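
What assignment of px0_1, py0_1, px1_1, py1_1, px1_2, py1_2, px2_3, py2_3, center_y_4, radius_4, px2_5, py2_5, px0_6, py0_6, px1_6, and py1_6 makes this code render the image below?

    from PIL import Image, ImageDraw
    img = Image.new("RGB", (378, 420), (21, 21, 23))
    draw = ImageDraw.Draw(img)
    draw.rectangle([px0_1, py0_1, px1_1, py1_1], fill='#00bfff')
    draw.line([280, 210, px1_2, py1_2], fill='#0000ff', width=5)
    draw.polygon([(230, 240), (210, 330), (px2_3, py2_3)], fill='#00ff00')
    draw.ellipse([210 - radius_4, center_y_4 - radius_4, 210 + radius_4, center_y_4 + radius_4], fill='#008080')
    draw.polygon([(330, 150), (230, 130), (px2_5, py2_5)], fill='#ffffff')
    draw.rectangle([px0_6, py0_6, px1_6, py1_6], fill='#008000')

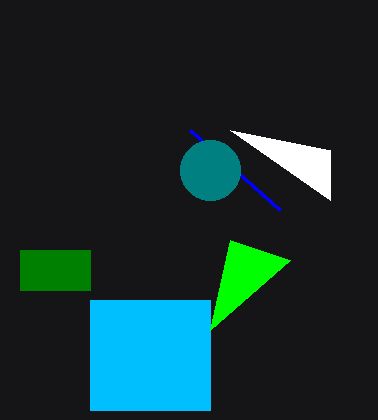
px0_1 = 90; py0_1 = 300; px1_1 = 210; py1_1 = 410; px1_2 = 190; py1_2 = 130; px2_3 = 290; py2_3 = 260; center_y_4 = 170; radius_4 = 30; px2_5 = 330; py2_5 = 200; px0_6 = 20; py0_6 = 250; px1_6 = 90; py1_6 = 290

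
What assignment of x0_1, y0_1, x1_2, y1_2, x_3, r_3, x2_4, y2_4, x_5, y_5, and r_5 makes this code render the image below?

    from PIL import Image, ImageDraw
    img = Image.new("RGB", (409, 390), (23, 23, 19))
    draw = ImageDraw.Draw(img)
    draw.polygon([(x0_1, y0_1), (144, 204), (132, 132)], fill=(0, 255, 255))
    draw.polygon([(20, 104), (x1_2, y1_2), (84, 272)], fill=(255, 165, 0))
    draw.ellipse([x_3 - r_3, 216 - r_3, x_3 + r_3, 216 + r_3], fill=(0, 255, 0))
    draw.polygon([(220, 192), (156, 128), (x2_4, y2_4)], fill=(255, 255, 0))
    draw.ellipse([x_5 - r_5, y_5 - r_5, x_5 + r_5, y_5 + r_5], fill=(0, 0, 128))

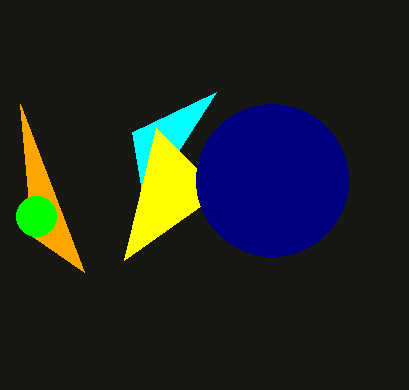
x0_1 = 216; y0_1 = 92; x1_2 = 32; y1_2 = 236; x_3 = 36; r_3 = 20; x2_4 = 124; y2_4 = 260; x_5 = 272; y_5 = 180; r_5 = 76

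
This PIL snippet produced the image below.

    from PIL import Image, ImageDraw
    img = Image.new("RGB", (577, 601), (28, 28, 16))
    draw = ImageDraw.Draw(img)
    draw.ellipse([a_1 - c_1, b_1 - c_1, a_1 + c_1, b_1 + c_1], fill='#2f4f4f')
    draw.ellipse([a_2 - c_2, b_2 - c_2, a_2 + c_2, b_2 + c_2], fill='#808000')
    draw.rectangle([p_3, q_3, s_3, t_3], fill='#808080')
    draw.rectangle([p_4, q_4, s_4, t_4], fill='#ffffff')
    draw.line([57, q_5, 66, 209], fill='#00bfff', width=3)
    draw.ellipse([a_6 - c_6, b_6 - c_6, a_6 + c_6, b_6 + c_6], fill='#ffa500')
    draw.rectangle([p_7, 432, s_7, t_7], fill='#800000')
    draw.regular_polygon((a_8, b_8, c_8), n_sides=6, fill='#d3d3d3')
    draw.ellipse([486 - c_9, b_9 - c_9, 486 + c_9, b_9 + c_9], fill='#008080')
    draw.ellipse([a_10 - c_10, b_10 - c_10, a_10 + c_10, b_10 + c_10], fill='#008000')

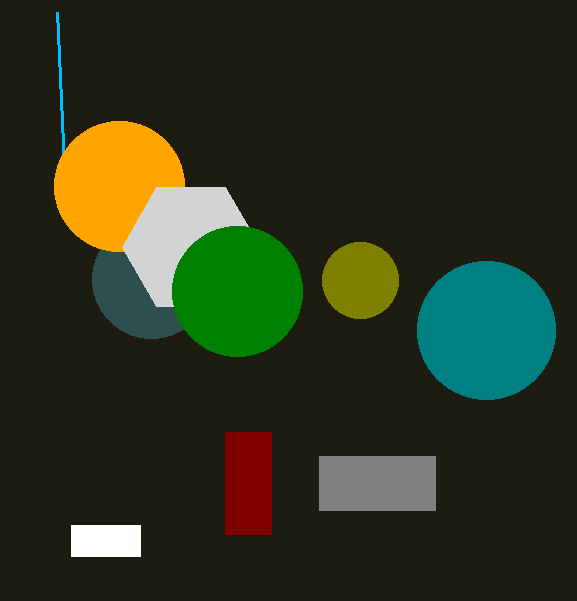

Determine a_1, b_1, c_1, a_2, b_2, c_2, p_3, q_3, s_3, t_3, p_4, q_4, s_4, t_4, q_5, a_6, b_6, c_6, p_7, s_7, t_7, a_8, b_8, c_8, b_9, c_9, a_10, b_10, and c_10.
a_1 = 151, b_1 = 279, c_1 = 59, a_2 = 360, b_2 = 280, c_2 = 38, p_3 = 319, q_3 = 456, s_3 = 435, t_3 = 510, p_4 = 71, q_4 = 525, s_4 = 140, t_4 = 556, q_5 = 12, a_6 = 119, b_6 = 186, c_6 = 65, p_7 = 225, s_7 = 271, t_7 = 534, a_8 = 191, b_8 = 247, c_8 = 69, b_9 = 330, c_9 = 69, a_10 = 237, b_10 = 291, c_10 = 65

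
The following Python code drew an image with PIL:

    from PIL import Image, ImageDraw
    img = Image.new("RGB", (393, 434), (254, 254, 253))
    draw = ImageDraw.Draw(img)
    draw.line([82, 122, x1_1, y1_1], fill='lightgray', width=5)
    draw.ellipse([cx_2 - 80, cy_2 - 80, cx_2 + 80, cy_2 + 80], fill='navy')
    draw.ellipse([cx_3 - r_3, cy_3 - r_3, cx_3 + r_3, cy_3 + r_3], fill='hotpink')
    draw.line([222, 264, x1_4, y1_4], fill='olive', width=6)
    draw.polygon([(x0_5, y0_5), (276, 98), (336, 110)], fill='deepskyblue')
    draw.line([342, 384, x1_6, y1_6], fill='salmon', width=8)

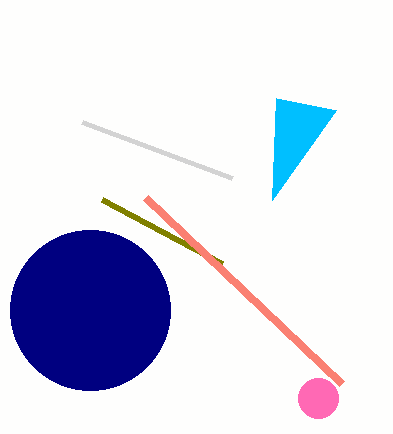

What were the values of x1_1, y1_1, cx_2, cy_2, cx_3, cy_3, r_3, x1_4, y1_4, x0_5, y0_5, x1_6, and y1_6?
x1_1 = 232, y1_1 = 178, cx_2 = 90, cy_2 = 310, cx_3 = 318, cy_3 = 398, r_3 = 20, x1_4 = 102, y1_4 = 200, x0_5 = 272, y0_5 = 200, x1_6 = 146, y1_6 = 198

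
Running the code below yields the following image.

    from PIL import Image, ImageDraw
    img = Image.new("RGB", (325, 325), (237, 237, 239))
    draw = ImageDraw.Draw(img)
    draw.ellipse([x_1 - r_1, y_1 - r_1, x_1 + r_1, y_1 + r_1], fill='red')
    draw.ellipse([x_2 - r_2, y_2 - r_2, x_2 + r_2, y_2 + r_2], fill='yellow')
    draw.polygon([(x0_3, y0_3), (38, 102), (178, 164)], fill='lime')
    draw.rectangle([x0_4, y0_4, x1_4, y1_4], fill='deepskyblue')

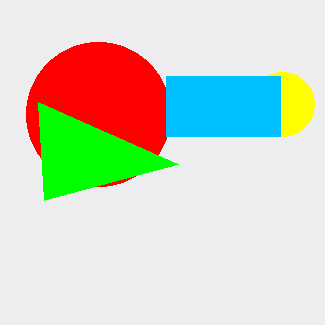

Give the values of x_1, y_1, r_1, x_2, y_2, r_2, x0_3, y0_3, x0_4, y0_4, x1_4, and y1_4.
x_1 = 98
y_1 = 114
r_1 = 72
x_2 = 282
y_2 = 104
r_2 = 32
x0_3 = 44
y0_3 = 200
x0_4 = 166
y0_4 = 76
x1_4 = 280
y1_4 = 136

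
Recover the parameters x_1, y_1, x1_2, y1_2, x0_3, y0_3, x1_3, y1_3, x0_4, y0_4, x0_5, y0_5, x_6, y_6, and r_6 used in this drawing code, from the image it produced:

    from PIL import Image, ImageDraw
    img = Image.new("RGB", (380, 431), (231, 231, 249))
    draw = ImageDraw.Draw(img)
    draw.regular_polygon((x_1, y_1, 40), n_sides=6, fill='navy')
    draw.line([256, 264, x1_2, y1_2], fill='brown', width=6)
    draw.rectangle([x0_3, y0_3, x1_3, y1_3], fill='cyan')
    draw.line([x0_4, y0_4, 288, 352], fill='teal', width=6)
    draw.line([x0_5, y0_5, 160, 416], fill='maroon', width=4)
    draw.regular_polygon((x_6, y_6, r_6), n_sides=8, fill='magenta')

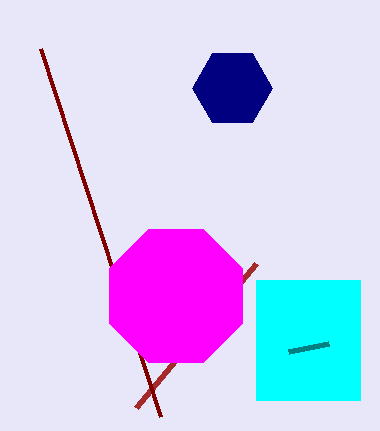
x_1 = 232; y_1 = 88; x1_2 = 136; y1_2 = 408; x0_3 = 256; y0_3 = 280; x1_3 = 360; y1_3 = 400; x0_4 = 328; y0_4 = 344; x0_5 = 40; y0_5 = 48; x_6 = 176; y_6 = 296; r_6 = 72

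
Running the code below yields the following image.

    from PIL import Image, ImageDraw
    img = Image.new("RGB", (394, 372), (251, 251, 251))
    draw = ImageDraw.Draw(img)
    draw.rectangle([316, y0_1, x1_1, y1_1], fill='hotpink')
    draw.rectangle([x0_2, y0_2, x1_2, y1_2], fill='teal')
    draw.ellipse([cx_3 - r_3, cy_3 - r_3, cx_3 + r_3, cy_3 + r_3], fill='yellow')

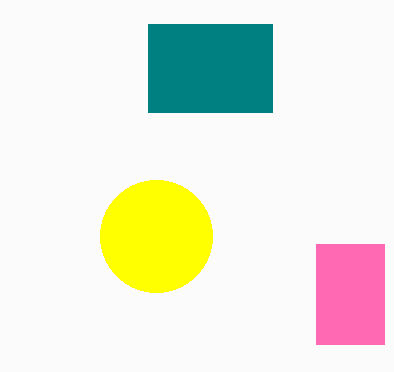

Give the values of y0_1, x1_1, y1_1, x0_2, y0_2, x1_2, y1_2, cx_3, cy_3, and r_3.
y0_1 = 244; x1_1 = 384; y1_1 = 344; x0_2 = 148; y0_2 = 24; x1_2 = 272; y1_2 = 112; cx_3 = 156; cy_3 = 236; r_3 = 56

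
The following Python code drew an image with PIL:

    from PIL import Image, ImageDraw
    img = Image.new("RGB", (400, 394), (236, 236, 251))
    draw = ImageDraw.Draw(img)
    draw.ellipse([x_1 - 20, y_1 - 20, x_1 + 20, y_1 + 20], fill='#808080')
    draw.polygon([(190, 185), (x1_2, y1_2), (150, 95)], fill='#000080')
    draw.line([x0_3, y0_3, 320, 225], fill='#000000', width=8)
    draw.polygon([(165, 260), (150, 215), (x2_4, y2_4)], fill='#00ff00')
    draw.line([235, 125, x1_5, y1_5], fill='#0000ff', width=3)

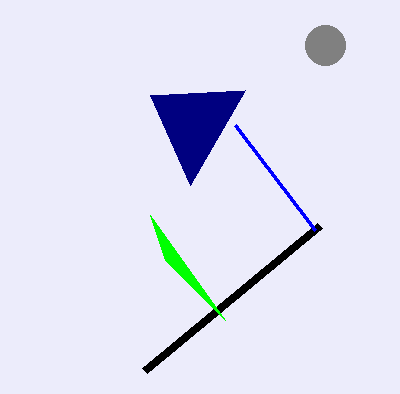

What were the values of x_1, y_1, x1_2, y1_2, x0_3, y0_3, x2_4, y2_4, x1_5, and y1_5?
x_1 = 325; y_1 = 45; x1_2 = 245; y1_2 = 90; x0_3 = 145; y0_3 = 370; x2_4 = 225; y2_4 = 320; x1_5 = 315; y1_5 = 230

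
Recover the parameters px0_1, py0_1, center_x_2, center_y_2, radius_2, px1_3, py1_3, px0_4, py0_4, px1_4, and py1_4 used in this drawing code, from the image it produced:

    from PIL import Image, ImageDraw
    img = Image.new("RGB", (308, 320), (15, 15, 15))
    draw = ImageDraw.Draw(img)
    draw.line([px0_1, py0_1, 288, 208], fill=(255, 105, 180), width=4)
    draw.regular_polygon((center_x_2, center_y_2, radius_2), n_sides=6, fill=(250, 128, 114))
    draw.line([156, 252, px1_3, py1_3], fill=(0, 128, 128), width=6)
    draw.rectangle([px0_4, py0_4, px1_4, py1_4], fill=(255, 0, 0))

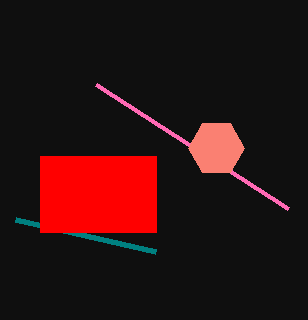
px0_1 = 96; py0_1 = 84; center_x_2 = 216; center_y_2 = 148; radius_2 = 28; px1_3 = 16; py1_3 = 220; px0_4 = 40; py0_4 = 156; px1_4 = 156; py1_4 = 232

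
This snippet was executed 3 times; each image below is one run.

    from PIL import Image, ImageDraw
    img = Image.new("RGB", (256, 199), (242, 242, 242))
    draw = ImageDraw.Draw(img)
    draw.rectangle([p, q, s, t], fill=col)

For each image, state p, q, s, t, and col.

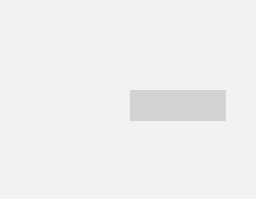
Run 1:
p = 130; q = 90; s = 225; t = 120; col = 'lightgray'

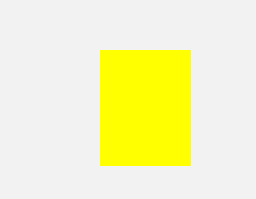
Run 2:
p = 100
q = 50
s = 190
t = 165
col = 'yellow'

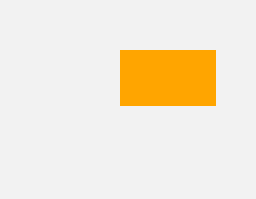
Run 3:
p = 120
q = 50
s = 215
t = 105
col = 'orange'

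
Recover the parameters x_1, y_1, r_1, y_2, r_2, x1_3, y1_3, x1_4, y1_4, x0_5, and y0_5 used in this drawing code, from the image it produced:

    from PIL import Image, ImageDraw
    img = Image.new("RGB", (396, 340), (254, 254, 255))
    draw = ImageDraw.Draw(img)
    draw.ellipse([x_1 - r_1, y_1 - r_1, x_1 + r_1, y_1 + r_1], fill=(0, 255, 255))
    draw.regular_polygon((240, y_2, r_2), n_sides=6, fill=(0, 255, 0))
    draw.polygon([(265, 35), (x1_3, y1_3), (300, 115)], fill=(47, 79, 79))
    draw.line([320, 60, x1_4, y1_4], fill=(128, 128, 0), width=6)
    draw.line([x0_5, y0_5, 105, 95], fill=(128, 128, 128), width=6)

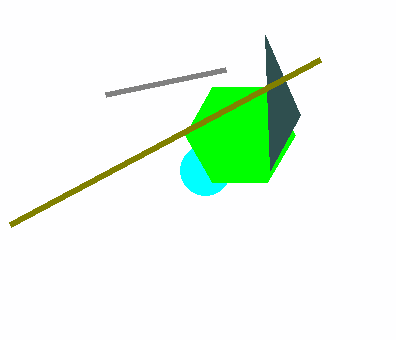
x_1 = 205; y_1 = 170; r_1 = 25; y_2 = 135; r_2 = 55; x1_3 = 270; y1_3 = 170; x1_4 = 10; y1_4 = 225; x0_5 = 225; y0_5 = 70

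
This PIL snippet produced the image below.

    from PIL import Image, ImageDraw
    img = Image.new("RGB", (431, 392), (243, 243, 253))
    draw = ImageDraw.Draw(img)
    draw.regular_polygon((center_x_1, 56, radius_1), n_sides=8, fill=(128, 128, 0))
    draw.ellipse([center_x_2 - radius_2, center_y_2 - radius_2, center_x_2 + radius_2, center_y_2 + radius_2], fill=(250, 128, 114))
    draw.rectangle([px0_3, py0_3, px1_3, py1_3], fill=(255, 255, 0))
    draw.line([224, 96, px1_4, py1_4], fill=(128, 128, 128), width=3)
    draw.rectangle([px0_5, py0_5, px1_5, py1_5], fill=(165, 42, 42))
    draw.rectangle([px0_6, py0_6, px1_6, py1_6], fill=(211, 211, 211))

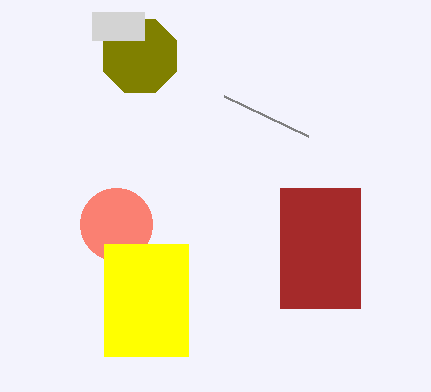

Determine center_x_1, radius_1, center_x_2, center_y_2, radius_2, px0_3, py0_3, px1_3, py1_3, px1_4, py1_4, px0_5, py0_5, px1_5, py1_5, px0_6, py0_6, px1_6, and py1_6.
center_x_1 = 140
radius_1 = 40
center_x_2 = 116
center_y_2 = 224
radius_2 = 36
px0_3 = 104
py0_3 = 244
px1_3 = 188
py1_3 = 356
px1_4 = 308
py1_4 = 136
px0_5 = 280
py0_5 = 188
px1_5 = 360
py1_5 = 308
px0_6 = 92
py0_6 = 12
px1_6 = 144
py1_6 = 40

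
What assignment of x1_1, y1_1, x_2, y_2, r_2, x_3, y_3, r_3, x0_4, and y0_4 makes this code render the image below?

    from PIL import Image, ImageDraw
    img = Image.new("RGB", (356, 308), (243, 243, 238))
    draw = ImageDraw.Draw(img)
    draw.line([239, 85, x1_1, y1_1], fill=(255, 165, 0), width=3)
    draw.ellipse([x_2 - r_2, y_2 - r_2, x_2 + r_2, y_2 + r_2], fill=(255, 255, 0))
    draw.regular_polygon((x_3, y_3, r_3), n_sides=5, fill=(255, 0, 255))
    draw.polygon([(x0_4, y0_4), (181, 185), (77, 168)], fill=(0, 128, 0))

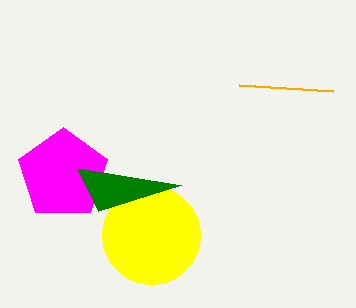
x1_1 = 333
y1_1 = 91
x_2 = 151
y_2 = 235
r_2 = 49
x_3 = 63
y_3 = 174
r_3 = 47
x0_4 = 98
y0_4 = 211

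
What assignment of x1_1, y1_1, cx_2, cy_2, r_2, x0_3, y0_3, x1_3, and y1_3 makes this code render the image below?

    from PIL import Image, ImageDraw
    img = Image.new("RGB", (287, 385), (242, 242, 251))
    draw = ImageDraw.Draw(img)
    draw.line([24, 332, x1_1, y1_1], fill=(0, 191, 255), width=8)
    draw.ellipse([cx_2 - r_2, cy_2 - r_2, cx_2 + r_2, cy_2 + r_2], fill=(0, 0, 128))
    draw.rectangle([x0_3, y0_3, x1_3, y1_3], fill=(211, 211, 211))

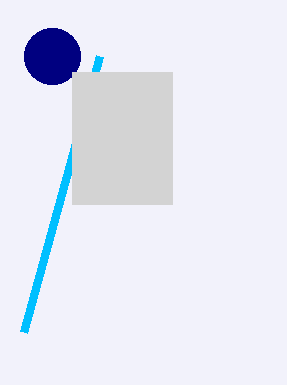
x1_1 = 100
y1_1 = 56
cx_2 = 52
cy_2 = 56
r_2 = 28
x0_3 = 72
y0_3 = 72
x1_3 = 172
y1_3 = 204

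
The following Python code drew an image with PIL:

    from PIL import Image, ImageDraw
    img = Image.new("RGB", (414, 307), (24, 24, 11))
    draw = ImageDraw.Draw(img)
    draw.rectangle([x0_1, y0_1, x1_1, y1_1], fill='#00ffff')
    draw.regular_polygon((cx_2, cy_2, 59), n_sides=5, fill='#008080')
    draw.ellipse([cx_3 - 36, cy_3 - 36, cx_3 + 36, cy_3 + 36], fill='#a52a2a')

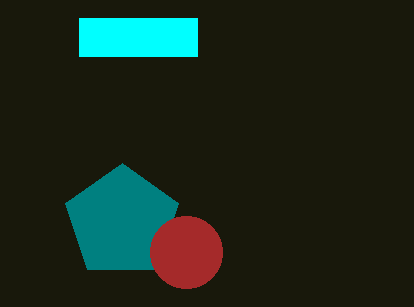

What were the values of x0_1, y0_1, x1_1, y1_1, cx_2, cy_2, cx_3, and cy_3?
x0_1 = 79, y0_1 = 18, x1_1 = 197, y1_1 = 56, cx_2 = 122, cy_2 = 222, cx_3 = 186, cy_3 = 252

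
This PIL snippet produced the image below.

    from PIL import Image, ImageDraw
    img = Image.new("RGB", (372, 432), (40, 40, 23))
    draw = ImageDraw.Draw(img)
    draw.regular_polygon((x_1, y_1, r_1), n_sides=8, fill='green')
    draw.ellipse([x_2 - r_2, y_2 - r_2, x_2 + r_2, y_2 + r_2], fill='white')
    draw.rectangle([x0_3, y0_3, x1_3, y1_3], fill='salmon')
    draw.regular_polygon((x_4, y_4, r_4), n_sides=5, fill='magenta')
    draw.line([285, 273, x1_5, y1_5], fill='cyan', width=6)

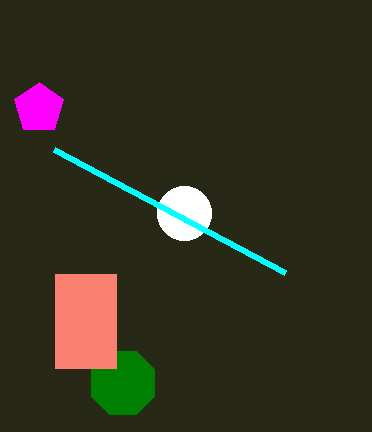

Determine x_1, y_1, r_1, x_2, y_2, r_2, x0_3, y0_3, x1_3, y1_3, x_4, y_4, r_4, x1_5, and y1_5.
x_1 = 123
y_1 = 383
r_1 = 34
x_2 = 184
y_2 = 213
r_2 = 27
x0_3 = 55
y0_3 = 274
x1_3 = 116
y1_3 = 368
x_4 = 39
y_4 = 108
r_4 = 26
x1_5 = 54
y1_5 = 150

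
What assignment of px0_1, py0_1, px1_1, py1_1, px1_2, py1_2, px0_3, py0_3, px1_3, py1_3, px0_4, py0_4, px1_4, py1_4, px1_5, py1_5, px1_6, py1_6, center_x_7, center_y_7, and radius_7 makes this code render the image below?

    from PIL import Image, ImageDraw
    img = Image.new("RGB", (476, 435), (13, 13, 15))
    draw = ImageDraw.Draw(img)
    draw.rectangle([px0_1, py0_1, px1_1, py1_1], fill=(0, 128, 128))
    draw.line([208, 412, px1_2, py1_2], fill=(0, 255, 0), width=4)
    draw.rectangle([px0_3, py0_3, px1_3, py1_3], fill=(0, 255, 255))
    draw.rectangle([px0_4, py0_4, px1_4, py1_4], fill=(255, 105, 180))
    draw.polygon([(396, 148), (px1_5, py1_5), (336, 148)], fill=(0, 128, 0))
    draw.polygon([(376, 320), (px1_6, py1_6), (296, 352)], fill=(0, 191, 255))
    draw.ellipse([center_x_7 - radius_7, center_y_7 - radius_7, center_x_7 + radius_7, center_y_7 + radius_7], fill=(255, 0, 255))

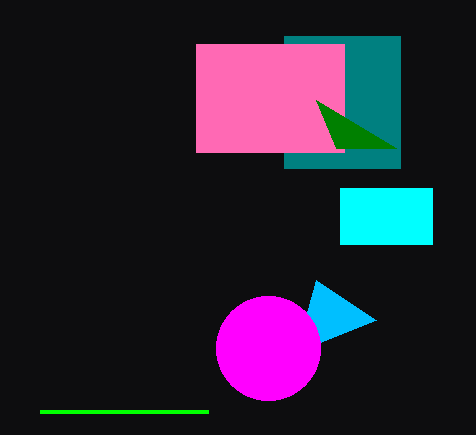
px0_1 = 284, py0_1 = 36, px1_1 = 400, py1_1 = 168, px1_2 = 40, py1_2 = 412, px0_3 = 340, py0_3 = 188, px1_3 = 432, py1_3 = 244, px0_4 = 196, py0_4 = 44, px1_4 = 344, py1_4 = 152, px1_5 = 316, py1_5 = 100, px1_6 = 316, py1_6 = 280, center_x_7 = 268, center_y_7 = 348, radius_7 = 52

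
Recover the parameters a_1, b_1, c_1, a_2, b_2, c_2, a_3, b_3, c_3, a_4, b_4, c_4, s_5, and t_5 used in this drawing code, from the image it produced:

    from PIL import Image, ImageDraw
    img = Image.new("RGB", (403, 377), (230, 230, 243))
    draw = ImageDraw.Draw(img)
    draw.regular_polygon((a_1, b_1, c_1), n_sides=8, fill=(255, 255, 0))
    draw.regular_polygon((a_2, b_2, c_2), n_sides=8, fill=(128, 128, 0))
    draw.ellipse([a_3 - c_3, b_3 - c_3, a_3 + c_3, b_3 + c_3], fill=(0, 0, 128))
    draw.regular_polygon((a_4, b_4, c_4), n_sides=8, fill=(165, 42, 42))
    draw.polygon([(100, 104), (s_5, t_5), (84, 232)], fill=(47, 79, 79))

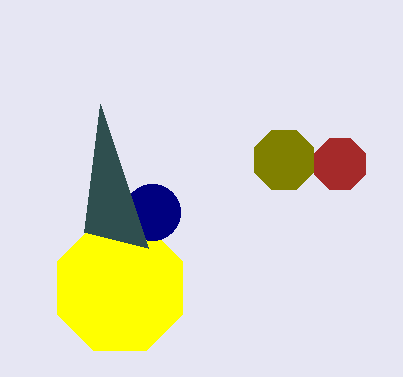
a_1 = 120
b_1 = 288
c_1 = 68
a_2 = 284
b_2 = 160
c_2 = 32
a_3 = 152
b_3 = 212
c_3 = 28
a_4 = 340
b_4 = 164
c_4 = 28
s_5 = 148
t_5 = 248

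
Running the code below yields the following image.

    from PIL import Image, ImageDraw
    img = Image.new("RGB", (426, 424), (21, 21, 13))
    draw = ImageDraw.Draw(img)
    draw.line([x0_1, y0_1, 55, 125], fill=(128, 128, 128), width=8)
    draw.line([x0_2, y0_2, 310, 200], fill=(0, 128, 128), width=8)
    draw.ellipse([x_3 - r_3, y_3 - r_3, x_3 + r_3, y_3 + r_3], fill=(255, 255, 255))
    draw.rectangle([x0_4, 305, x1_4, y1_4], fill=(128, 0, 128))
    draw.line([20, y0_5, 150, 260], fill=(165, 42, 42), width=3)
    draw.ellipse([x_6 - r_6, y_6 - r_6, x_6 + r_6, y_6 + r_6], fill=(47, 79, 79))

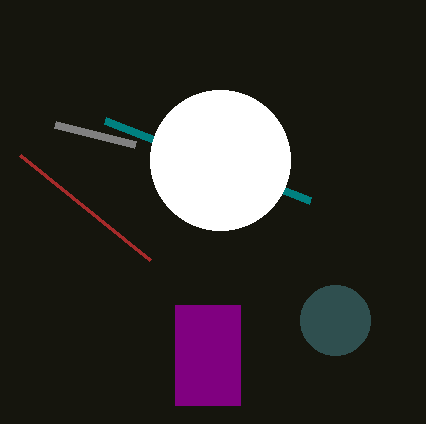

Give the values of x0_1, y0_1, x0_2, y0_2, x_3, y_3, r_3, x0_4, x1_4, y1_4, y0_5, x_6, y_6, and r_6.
x0_1 = 135
y0_1 = 145
x0_2 = 105
y0_2 = 120
x_3 = 220
y_3 = 160
r_3 = 70
x0_4 = 175
x1_4 = 240
y1_4 = 405
y0_5 = 155
x_6 = 335
y_6 = 320
r_6 = 35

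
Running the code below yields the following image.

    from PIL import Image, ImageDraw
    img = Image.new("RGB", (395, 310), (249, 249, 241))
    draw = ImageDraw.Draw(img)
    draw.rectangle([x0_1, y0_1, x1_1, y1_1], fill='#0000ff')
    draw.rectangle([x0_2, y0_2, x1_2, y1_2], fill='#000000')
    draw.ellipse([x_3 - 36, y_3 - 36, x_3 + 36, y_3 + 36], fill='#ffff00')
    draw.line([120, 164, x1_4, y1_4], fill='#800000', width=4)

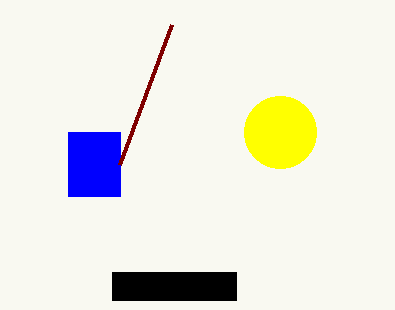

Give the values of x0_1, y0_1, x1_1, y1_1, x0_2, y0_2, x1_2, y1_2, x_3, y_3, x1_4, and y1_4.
x0_1 = 68; y0_1 = 132; x1_1 = 120; y1_1 = 196; x0_2 = 112; y0_2 = 272; x1_2 = 236; y1_2 = 300; x_3 = 280; y_3 = 132; x1_4 = 172; y1_4 = 24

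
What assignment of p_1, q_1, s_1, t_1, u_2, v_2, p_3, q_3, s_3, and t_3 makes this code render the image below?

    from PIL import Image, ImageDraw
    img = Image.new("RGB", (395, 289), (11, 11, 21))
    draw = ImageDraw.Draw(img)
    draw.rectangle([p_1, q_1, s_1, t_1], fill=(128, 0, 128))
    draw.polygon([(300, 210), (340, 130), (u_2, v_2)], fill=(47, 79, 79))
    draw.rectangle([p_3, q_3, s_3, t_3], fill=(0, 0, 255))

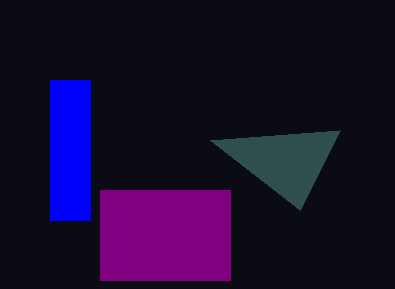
p_1 = 100, q_1 = 190, s_1 = 230, t_1 = 280, u_2 = 210, v_2 = 140, p_3 = 50, q_3 = 80, s_3 = 90, t_3 = 220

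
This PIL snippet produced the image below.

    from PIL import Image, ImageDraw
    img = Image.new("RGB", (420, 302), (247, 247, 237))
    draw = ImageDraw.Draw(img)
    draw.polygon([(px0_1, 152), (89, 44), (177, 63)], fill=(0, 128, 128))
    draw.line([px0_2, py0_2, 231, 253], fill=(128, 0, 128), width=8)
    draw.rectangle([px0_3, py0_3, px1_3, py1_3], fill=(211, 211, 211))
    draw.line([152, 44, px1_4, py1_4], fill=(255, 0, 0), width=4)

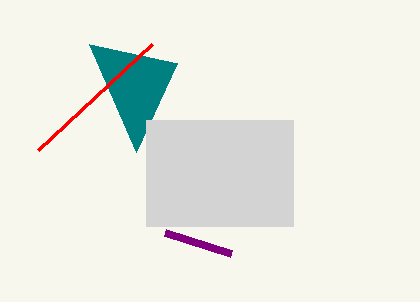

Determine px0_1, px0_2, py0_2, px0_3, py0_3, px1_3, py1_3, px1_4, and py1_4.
px0_1 = 136, px0_2 = 165, py0_2 = 232, px0_3 = 146, py0_3 = 120, px1_3 = 293, py1_3 = 226, px1_4 = 38, py1_4 = 150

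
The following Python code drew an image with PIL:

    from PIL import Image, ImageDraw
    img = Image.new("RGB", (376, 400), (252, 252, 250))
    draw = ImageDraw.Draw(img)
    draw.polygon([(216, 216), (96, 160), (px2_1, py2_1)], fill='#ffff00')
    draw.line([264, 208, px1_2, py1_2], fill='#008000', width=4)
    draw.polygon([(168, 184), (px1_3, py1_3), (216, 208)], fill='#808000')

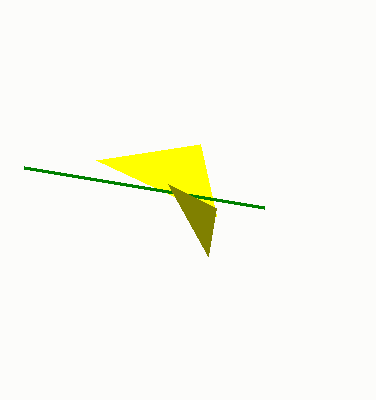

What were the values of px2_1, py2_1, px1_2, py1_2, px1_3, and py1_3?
px2_1 = 200, py2_1 = 144, px1_2 = 24, py1_2 = 168, px1_3 = 208, py1_3 = 256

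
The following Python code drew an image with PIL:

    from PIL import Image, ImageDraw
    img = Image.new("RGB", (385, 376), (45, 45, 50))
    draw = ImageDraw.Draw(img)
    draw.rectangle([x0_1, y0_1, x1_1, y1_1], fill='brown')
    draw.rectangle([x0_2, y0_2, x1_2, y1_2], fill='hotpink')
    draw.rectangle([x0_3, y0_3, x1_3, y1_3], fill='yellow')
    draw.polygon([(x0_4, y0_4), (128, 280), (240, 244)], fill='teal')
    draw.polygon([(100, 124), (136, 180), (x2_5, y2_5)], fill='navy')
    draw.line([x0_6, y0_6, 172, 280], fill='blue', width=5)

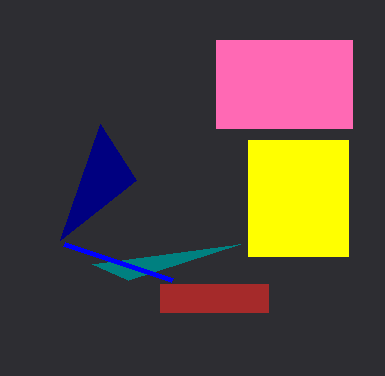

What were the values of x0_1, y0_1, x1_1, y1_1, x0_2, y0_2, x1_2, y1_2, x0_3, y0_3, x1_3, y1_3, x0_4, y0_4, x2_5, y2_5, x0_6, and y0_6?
x0_1 = 160; y0_1 = 284; x1_1 = 268; y1_1 = 312; x0_2 = 216; y0_2 = 40; x1_2 = 352; y1_2 = 128; x0_3 = 248; y0_3 = 140; x1_3 = 348; y1_3 = 256; x0_4 = 92; y0_4 = 264; x2_5 = 60; y2_5 = 240; x0_6 = 64; y0_6 = 244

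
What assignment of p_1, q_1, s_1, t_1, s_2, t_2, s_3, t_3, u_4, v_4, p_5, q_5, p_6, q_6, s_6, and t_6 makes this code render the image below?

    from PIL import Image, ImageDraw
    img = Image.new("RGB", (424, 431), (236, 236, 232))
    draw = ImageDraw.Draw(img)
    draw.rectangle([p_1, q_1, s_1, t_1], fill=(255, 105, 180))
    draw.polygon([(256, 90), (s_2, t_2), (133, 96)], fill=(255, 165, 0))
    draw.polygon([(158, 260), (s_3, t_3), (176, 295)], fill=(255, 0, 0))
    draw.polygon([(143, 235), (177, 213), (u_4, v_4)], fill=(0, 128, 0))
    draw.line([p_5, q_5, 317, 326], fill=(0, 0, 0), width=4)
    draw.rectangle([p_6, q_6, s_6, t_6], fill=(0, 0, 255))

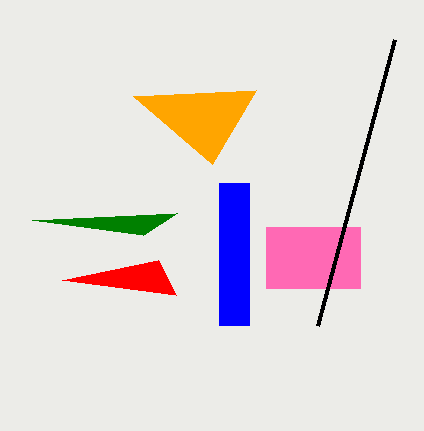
p_1 = 266; q_1 = 227; s_1 = 360; t_1 = 288; s_2 = 212; t_2 = 164; s_3 = 62; t_3 = 280; u_4 = 32; v_4 = 220; p_5 = 394; q_5 = 40; p_6 = 219; q_6 = 183; s_6 = 249; t_6 = 325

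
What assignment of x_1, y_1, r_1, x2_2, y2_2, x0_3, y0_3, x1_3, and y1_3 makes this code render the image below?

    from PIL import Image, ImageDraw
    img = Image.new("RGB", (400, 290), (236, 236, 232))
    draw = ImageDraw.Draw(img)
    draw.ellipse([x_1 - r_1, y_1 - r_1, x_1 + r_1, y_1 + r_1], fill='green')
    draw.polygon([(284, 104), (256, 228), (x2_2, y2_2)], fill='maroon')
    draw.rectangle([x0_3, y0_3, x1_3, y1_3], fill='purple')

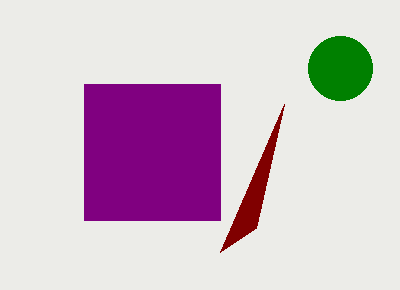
x_1 = 340, y_1 = 68, r_1 = 32, x2_2 = 220, y2_2 = 252, x0_3 = 84, y0_3 = 84, x1_3 = 220, y1_3 = 220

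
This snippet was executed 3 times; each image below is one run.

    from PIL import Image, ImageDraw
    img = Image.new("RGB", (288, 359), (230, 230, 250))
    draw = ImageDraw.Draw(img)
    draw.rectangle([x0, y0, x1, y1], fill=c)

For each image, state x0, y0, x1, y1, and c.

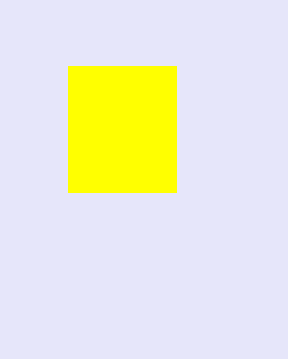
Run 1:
x0 = 68; y0 = 66; x1 = 176; y1 = 192; c = 'yellow'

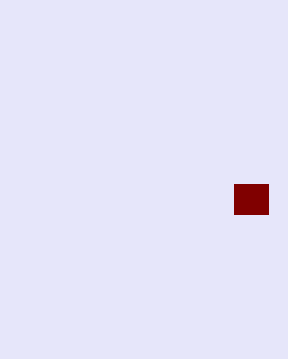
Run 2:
x0 = 234, y0 = 184, x1 = 268, y1 = 214, c = 'maroon'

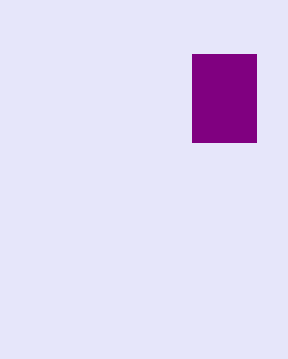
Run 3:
x0 = 192, y0 = 54, x1 = 256, y1 = 142, c = 'purple'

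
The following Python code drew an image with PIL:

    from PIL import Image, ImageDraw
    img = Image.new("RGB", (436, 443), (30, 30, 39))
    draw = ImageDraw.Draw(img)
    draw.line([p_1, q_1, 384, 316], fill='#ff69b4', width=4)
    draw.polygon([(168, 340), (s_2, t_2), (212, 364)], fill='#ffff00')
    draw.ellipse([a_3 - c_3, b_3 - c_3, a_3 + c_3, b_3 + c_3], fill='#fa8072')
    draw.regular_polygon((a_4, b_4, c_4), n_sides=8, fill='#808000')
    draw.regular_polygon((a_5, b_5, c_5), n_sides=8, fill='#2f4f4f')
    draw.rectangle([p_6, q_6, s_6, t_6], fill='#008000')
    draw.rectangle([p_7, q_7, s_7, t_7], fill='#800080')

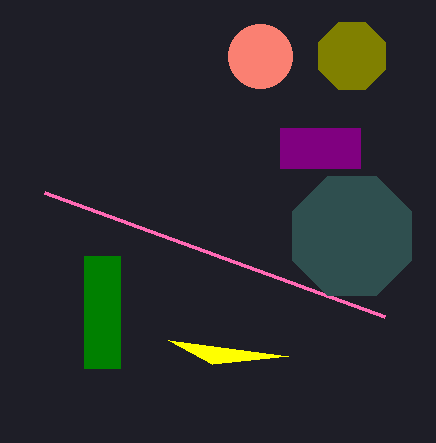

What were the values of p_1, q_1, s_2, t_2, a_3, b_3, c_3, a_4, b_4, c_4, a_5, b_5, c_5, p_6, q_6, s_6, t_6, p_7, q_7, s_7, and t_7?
p_1 = 44
q_1 = 192
s_2 = 288
t_2 = 356
a_3 = 260
b_3 = 56
c_3 = 32
a_4 = 352
b_4 = 56
c_4 = 36
a_5 = 352
b_5 = 236
c_5 = 64
p_6 = 84
q_6 = 256
s_6 = 120
t_6 = 368
p_7 = 280
q_7 = 128
s_7 = 360
t_7 = 168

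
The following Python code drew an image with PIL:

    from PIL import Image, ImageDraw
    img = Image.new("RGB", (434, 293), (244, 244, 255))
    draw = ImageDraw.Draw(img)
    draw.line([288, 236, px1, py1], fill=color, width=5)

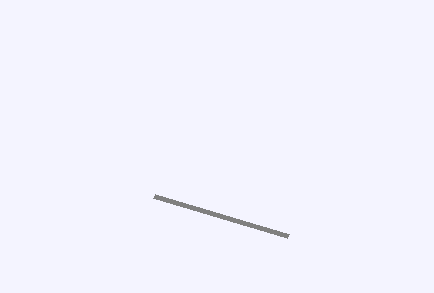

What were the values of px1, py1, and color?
px1 = 154; py1 = 196; color = 'gray'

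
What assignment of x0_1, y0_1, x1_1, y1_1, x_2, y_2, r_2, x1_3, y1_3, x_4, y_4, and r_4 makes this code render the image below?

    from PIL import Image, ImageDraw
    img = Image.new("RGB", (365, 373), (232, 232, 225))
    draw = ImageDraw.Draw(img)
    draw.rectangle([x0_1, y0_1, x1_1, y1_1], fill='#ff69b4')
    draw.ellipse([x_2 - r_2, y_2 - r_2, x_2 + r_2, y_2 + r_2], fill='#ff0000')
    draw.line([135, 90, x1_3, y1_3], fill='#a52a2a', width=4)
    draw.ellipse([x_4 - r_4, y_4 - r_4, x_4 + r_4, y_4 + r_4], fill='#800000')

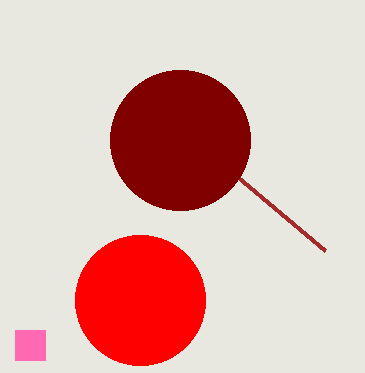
x0_1 = 15, y0_1 = 330, x1_1 = 45, y1_1 = 360, x_2 = 140, y_2 = 300, r_2 = 65, x1_3 = 325, y1_3 = 250, x_4 = 180, y_4 = 140, r_4 = 70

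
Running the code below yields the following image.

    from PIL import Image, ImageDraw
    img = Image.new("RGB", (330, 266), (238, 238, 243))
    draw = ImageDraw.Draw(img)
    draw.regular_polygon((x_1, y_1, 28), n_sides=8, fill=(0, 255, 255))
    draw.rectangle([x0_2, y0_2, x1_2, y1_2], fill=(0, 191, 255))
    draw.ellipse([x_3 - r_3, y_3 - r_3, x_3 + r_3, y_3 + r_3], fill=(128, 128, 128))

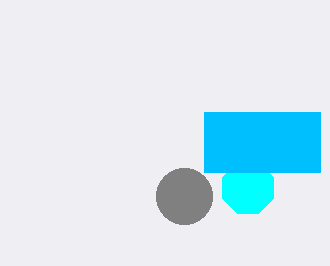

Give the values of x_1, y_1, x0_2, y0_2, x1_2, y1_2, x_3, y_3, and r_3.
x_1 = 248; y_1 = 188; x0_2 = 204; y0_2 = 112; x1_2 = 320; y1_2 = 172; x_3 = 184; y_3 = 196; r_3 = 28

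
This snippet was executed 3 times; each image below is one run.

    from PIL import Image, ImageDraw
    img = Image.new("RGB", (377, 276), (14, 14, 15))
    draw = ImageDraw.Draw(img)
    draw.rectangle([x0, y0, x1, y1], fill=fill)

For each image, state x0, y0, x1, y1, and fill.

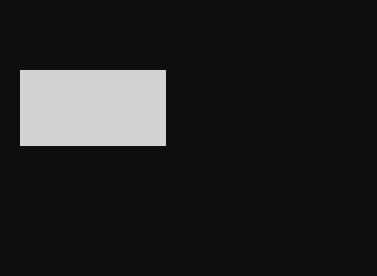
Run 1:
x0 = 20, y0 = 70, x1 = 165, y1 = 145, fill = 'lightgray'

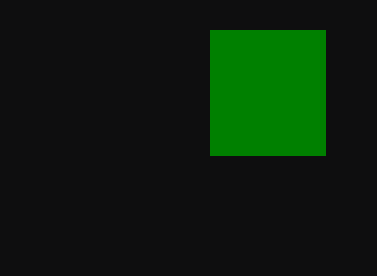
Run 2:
x0 = 210; y0 = 30; x1 = 325; y1 = 155; fill = 'green'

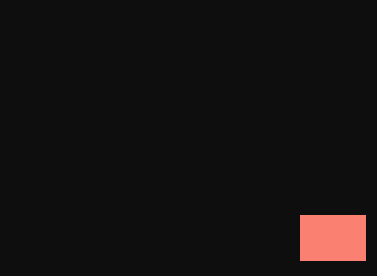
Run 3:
x0 = 300
y0 = 215
x1 = 365
y1 = 260
fill = 'salmon'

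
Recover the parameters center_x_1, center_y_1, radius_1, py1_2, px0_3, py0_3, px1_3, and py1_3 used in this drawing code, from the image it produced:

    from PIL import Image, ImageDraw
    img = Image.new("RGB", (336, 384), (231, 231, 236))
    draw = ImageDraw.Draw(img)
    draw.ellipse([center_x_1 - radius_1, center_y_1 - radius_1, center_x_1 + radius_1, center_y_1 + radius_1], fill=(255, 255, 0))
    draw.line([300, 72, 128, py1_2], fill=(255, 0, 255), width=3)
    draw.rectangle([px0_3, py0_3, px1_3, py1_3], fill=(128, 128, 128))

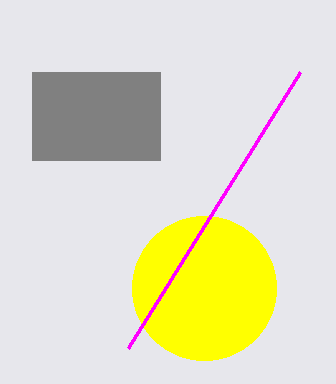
center_x_1 = 204
center_y_1 = 288
radius_1 = 72
py1_2 = 348
px0_3 = 32
py0_3 = 72
px1_3 = 160
py1_3 = 160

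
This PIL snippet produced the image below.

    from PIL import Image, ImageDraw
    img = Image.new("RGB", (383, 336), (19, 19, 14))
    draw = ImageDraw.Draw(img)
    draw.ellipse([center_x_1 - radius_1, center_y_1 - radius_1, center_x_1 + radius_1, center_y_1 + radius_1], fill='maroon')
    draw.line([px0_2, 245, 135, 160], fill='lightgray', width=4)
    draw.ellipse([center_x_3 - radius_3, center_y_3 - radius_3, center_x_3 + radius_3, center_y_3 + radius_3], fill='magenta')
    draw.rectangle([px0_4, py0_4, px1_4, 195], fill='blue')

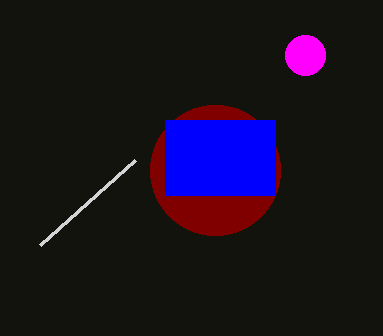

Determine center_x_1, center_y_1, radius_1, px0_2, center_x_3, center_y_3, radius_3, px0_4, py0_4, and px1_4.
center_x_1 = 215, center_y_1 = 170, radius_1 = 65, px0_2 = 40, center_x_3 = 305, center_y_3 = 55, radius_3 = 20, px0_4 = 165, py0_4 = 120, px1_4 = 275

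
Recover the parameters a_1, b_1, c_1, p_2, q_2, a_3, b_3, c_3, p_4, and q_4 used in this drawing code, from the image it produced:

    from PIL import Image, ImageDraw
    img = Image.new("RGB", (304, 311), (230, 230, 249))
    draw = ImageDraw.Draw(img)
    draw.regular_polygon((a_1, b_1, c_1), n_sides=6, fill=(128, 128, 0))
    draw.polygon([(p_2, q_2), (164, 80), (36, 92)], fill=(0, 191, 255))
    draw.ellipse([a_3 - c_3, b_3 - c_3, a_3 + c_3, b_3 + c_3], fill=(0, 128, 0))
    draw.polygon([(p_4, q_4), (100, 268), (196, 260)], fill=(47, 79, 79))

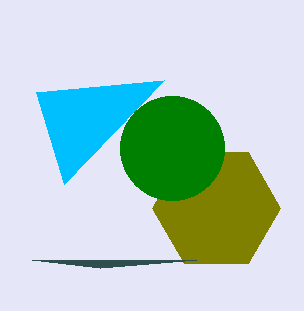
a_1 = 216
b_1 = 208
c_1 = 64
p_2 = 64
q_2 = 184
a_3 = 172
b_3 = 148
c_3 = 52
p_4 = 32
q_4 = 260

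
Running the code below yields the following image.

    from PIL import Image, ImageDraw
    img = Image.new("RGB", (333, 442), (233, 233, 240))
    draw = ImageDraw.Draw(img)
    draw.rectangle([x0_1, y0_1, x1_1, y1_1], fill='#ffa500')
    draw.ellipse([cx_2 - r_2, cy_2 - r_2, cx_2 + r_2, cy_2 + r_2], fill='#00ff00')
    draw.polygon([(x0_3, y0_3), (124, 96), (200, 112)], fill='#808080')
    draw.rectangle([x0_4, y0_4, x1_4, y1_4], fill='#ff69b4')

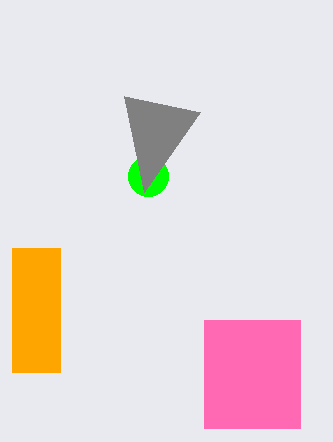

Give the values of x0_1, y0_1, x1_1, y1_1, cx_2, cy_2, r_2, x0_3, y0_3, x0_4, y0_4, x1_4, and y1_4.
x0_1 = 12, y0_1 = 248, x1_1 = 60, y1_1 = 372, cx_2 = 148, cy_2 = 176, r_2 = 20, x0_3 = 144, y0_3 = 192, x0_4 = 204, y0_4 = 320, x1_4 = 300, y1_4 = 428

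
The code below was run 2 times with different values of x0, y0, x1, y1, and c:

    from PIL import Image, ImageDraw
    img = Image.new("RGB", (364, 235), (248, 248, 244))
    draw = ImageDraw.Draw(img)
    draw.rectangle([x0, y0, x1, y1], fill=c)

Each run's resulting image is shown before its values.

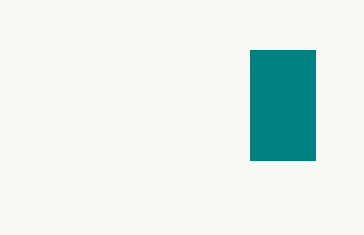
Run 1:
x0 = 250
y0 = 50
x1 = 315
y1 = 160
c = 'teal'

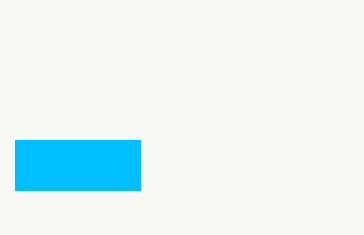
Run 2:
x0 = 15
y0 = 140
x1 = 140
y1 = 190
c = 'deepskyblue'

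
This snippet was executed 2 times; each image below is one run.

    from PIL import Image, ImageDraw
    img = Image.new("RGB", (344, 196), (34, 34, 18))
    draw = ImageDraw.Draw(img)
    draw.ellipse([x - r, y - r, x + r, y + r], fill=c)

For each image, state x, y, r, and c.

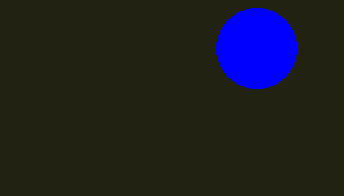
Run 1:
x = 256; y = 48; r = 40; c = 'blue'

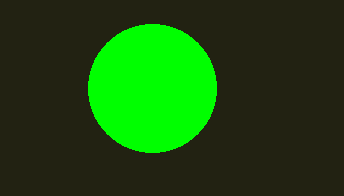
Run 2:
x = 152, y = 88, r = 64, c = 'lime'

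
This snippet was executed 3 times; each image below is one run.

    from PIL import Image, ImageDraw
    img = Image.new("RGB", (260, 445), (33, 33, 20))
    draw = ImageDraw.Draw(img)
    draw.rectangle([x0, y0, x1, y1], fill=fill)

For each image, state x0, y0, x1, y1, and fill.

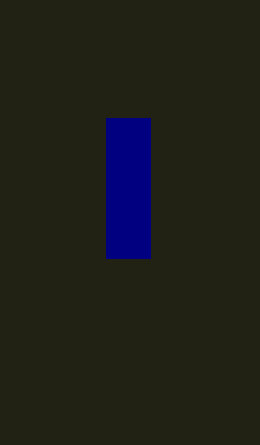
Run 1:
x0 = 106
y0 = 118
x1 = 150
y1 = 258
fill = 'navy'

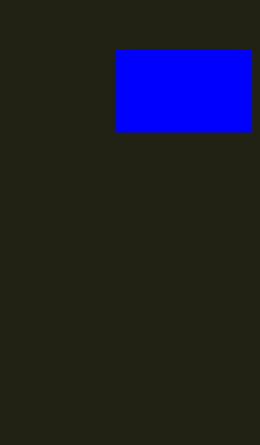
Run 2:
x0 = 116, y0 = 50, x1 = 250, y1 = 132, fill = 'blue'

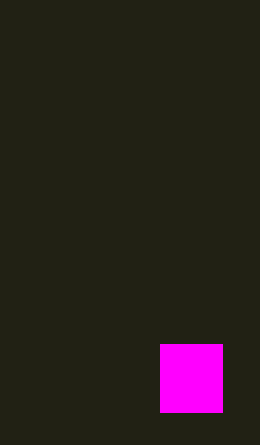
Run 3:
x0 = 160; y0 = 344; x1 = 222; y1 = 412; fill = 'magenta'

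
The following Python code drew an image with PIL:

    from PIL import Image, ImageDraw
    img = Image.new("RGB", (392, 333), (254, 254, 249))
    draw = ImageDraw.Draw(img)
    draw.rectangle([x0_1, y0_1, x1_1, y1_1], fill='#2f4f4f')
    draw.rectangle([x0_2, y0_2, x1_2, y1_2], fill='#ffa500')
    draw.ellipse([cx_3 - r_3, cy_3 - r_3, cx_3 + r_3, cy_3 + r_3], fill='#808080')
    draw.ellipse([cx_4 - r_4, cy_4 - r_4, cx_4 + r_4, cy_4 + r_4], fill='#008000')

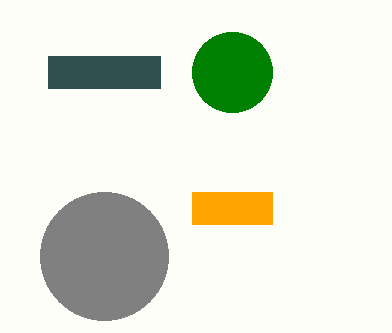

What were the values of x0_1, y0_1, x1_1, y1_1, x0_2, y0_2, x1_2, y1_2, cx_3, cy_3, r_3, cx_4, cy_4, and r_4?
x0_1 = 48
y0_1 = 56
x1_1 = 160
y1_1 = 88
x0_2 = 192
y0_2 = 192
x1_2 = 272
y1_2 = 224
cx_3 = 104
cy_3 = 256
r_3 = 64
cx_4 = 232
cy_4 = 72
r_4 = 40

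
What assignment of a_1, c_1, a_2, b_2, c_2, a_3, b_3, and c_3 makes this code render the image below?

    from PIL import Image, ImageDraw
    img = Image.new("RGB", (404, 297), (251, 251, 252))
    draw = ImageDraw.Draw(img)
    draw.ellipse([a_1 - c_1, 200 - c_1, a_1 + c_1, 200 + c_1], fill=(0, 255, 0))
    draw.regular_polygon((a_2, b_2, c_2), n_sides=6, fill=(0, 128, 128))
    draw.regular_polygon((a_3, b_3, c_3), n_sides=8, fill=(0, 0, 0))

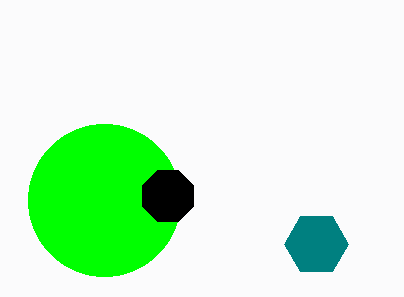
a_1 = 104, c_1 = 76, a_2 = 316, b_2 = 244, c_2 = 32, a_3 = 168, b_3 = 196, c_3 = 28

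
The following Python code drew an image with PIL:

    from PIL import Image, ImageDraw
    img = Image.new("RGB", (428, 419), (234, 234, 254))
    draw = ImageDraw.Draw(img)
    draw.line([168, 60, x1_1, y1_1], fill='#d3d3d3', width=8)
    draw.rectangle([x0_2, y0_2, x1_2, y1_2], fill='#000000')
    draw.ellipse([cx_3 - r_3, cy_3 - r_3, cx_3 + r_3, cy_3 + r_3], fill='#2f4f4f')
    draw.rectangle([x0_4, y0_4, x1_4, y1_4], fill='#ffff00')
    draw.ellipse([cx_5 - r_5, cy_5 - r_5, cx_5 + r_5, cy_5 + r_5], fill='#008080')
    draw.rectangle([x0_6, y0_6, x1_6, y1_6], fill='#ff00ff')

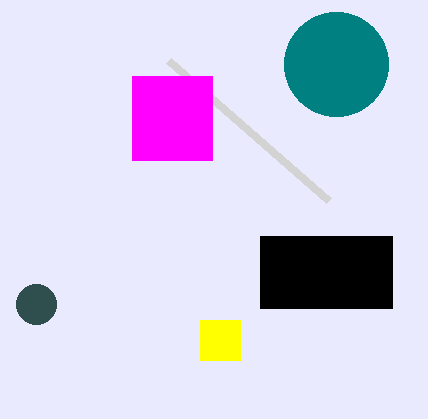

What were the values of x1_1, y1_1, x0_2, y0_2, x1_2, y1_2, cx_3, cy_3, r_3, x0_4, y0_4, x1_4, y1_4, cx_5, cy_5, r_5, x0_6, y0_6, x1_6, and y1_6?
x1_1 = 328
y1_1 = 200
x0_2 = 260
y0_2 = 236
x1_2 = 392
y1_2 = 308
cx_3 = 36
cy_3 = 304
r_3 = 20
x0_4 = 200
y0_4 = 320
x1_4 = 240
y1_4 = 360
cx_5 = 336
cy_5 = 64
r_5 = 52
x0_6 = 132
y0_6 = 76
x1_6 = 212
y1_6 = 160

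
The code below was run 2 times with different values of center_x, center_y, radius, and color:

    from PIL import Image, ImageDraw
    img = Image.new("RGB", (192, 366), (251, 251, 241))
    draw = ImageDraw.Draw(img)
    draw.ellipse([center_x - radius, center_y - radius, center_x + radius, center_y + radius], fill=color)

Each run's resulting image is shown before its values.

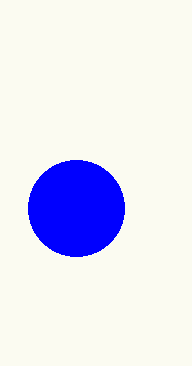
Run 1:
center_x = 76
center_y = 208
radius = 48
color = 'blue'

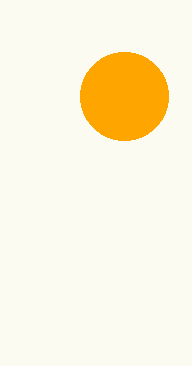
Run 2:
center_x = 124
center_y = 96
radius = 44
color = 'orange'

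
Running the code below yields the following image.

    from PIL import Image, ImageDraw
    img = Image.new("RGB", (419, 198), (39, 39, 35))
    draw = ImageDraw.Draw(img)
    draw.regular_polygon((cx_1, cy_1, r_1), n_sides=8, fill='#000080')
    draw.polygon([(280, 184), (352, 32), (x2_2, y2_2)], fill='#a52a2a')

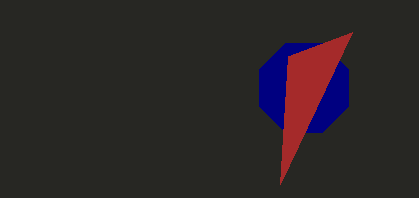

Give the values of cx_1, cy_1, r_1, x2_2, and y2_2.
cx_1 = 304, cy_1 = 88, r_1 = 48, x2_2 = 288, y2_2 = 56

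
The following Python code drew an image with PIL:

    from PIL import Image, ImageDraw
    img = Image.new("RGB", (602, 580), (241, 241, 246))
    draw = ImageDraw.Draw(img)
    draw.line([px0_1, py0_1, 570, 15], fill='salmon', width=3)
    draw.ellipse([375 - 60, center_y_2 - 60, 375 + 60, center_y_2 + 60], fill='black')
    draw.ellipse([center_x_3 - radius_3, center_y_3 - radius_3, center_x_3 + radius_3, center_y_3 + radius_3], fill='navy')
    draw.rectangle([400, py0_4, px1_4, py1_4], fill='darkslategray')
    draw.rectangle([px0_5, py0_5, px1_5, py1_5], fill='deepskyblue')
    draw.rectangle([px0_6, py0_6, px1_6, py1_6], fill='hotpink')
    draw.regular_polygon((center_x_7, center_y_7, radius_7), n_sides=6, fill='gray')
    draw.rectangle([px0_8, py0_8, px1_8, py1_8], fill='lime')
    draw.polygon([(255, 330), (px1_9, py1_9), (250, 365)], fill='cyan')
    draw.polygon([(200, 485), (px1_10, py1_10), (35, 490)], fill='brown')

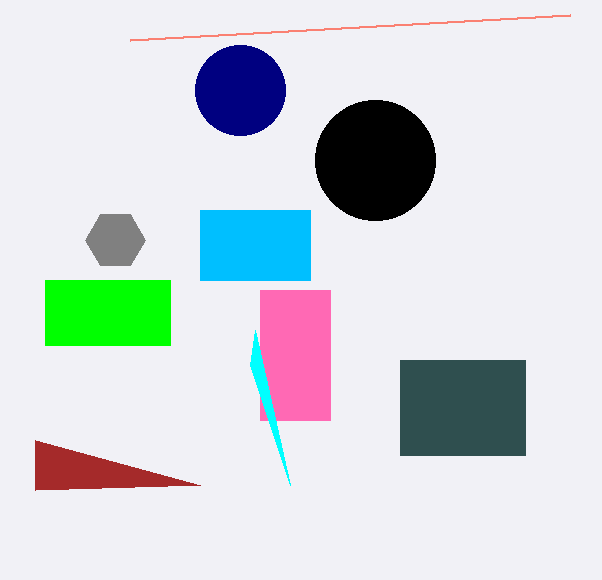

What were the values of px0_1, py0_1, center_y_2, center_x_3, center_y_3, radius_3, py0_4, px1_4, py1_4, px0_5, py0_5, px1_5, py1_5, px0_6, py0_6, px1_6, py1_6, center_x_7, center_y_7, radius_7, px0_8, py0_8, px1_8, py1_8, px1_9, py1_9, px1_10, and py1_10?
px0_1 = 130
py0_1 = 40
center_y_2 = 160
center_x_3 = 240
center_y_3 = 90
radius_3 = 45
py0_4 = 360
px1_4 = 525
py1_4 = 455
px0_5 = 200
py0_5 = 210
px1_5 = 310
py1_5 = 280
px0_6 = 260
py0_6 = 290
px1_6 = 330
py1_6 = 420
center_x_7 = 115
center_y_7 = 240
radius_7 = 30
px0_8 = 45
py0_8 = 280
px1_8 = 170
py1_8 = 345
px1_9 = 290
py1_9 = 485
px1_10 = 35
py1_10 = 440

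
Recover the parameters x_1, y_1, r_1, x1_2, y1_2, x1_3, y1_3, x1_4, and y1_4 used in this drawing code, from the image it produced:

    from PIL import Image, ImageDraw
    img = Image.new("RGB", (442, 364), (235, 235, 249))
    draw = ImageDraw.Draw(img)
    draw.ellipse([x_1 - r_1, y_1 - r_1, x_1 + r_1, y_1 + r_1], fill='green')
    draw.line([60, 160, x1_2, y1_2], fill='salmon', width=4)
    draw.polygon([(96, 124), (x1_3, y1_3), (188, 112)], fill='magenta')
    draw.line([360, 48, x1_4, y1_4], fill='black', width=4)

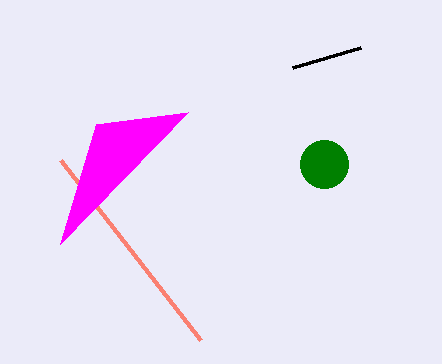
x_1 = 324
y_1 = 164
r_1 = 24
x1_2 = 200
y1_2 = 340
x1_3 = 60
y1_3 = 244
x1_4 = 292
y1_4 = 68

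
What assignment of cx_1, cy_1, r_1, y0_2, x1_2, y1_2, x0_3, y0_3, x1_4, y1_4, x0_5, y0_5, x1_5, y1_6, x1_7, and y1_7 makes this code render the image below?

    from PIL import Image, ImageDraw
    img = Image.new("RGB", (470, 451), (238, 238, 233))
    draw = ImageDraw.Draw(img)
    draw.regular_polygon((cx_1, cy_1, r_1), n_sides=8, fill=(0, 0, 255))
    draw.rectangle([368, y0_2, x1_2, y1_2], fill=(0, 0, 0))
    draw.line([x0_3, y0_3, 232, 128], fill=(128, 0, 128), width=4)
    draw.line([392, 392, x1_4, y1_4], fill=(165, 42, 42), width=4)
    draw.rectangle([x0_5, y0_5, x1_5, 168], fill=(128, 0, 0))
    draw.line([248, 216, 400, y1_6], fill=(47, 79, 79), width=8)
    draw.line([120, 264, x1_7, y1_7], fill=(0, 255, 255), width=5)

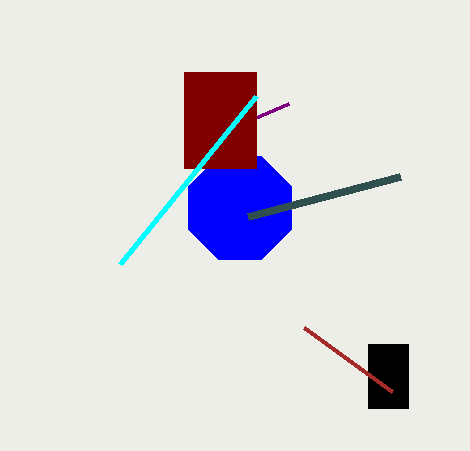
cx_1 = 240
cy_1 = 208
r_1 = 56
y0_2 = 344
x1_2 = 408
y1_2 = 408
x0_3 = 288
y0_3 = 104
x1_4 = 304
y1_4 = 328
x0_5 = 184
y0_5 = 72
x1_5 = 256
y1_6 = 176
x1_7 = 256
y1_7 = 96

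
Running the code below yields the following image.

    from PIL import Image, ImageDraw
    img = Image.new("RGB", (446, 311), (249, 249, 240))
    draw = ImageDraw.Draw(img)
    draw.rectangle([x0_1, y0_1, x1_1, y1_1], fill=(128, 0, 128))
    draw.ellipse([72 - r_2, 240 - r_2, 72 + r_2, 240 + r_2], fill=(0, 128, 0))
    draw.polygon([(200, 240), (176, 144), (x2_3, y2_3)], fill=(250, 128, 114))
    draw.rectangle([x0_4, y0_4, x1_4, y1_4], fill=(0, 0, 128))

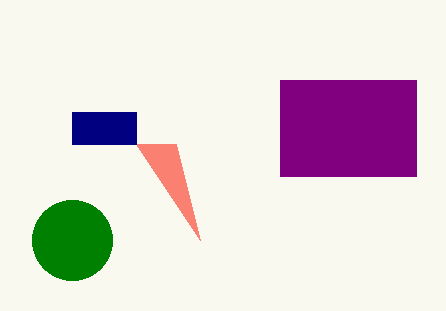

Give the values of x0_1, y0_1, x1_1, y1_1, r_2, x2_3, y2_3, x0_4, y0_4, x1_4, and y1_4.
x0_1 = 280
y0_1 = 80
x1_1 = 416
y1_1 = 176
r_2 = 40
x2_3 = 136
y2_3 = 144
x0_4 = 72
y0_4 = 112
x1_4 = 136
y1_4 = 144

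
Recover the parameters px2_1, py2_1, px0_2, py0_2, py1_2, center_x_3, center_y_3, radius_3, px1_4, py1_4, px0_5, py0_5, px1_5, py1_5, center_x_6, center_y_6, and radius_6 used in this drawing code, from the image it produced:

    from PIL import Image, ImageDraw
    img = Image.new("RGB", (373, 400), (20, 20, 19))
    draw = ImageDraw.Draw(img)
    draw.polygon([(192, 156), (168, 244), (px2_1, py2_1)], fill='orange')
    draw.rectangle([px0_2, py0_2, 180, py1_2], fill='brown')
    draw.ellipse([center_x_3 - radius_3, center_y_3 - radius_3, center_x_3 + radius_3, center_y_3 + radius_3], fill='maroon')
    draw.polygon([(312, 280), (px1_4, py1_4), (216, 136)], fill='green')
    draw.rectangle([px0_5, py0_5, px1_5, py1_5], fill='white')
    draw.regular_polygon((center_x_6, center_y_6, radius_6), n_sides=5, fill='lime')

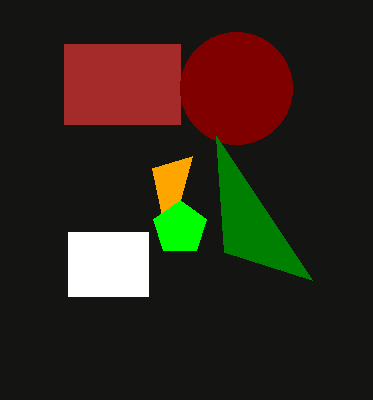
px2_1 = 152, py2_1 = 168, px0_2 = 64, py0_2 = 44, py1_2 = 124, center_x_3 = 236, center_y_3 = 88, radius_3 = 56, px1_4 = 224, py1_4 = 252, px0_5 = 68, py0_5 = 232, px1_5 = 148, py1_5 = 296, center_x_6 = 180, center_y_6 = 228, radius_6 = 28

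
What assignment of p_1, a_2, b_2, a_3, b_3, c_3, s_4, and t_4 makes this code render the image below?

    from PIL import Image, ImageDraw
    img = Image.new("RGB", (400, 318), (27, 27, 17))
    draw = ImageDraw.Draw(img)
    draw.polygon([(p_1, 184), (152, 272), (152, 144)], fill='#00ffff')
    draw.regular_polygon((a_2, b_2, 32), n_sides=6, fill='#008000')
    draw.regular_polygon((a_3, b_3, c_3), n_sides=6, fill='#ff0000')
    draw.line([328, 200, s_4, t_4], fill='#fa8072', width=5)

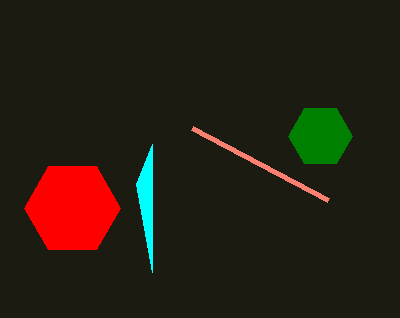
p_1 = 136; a_2 = 320; b_2 = 136; a_3 = 72; b_3 = 208; c_3 = 48; s_4 = 192; t_4 = 128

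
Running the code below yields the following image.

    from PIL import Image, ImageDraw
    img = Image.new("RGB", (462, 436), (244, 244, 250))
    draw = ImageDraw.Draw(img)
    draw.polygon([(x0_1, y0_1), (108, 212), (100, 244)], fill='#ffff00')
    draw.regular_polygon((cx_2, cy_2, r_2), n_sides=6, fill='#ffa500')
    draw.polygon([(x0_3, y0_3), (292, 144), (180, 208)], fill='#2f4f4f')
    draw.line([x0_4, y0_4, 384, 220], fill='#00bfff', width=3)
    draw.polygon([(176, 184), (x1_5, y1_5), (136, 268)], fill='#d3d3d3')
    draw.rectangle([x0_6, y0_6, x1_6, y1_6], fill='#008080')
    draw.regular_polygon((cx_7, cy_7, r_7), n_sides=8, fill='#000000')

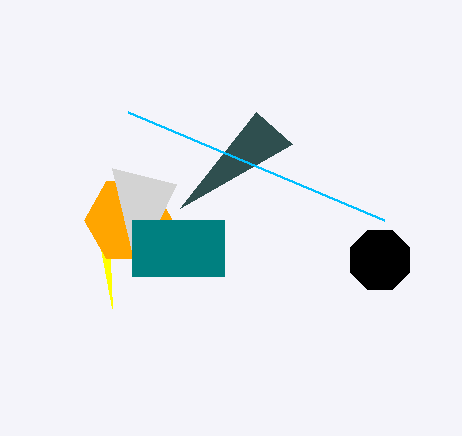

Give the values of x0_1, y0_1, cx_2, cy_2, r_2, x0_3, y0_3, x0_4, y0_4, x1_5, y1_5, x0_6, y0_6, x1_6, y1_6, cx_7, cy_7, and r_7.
x0_1 = 112; y0_1 = 308; cx_2 = 128; cy_2 = 220; r_2 = 44; x0_3 = 256; y0_3 = 112; x0_4 = 128; y0_4 = 112; x1_5 = 112; y1_5 = 168; x0_6 = 132; y0_6 = 220; x1_6 = 224; y1_6 = 276; cx_7 = 380; cy_7 = 260; r_7 = 32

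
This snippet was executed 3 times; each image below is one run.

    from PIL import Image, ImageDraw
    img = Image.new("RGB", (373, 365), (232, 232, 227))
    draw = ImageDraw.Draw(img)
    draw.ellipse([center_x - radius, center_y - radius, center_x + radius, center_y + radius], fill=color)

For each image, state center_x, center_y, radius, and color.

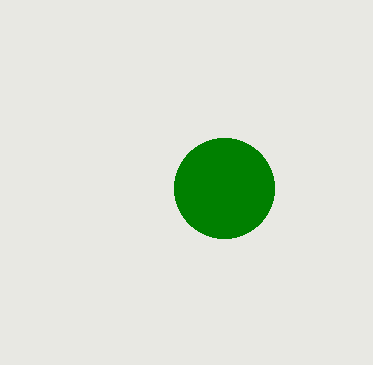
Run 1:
center_x = 224
center_y = 188
radius = 50
color = 'green'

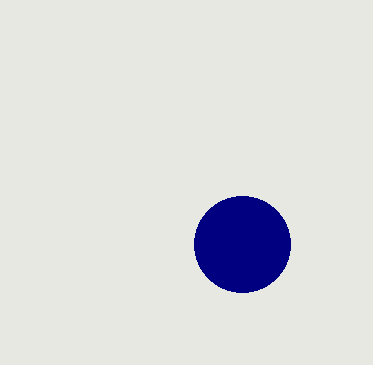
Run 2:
center_x = 242
center_y = 244
radius = 48
color = 'navy'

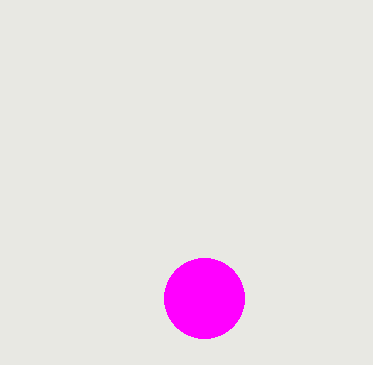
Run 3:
center_x = 204
center_y = 298
radius = 40
color = 'magenta'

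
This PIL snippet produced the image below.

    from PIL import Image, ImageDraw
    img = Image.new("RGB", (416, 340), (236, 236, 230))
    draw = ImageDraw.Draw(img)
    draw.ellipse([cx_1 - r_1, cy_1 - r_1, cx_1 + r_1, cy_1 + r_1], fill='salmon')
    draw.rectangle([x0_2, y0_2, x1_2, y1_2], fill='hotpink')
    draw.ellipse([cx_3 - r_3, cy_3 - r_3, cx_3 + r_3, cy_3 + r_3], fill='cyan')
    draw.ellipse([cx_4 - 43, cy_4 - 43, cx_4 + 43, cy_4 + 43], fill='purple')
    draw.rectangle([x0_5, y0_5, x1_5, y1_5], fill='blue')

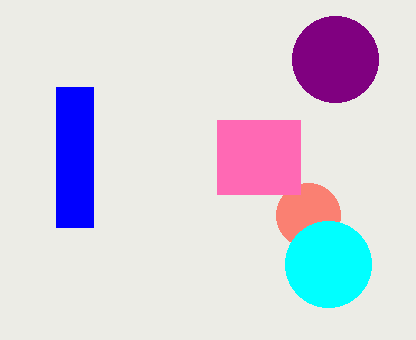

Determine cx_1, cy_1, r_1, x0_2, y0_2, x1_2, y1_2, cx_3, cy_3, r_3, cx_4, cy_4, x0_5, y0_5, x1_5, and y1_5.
cx_1 = 308
cy_1 = 215
r_1 = 32
x0_2 = 217
y0_2 = 120
x1_2 = 300
y1_2 = 194
cx_3 = 328
cy_3 = 264
r_3 = 43
cx_4 = 335
cy_4 = 59
x0_5 = 56
y0_5 = 87
x1_5 = 93
y1_5 = 227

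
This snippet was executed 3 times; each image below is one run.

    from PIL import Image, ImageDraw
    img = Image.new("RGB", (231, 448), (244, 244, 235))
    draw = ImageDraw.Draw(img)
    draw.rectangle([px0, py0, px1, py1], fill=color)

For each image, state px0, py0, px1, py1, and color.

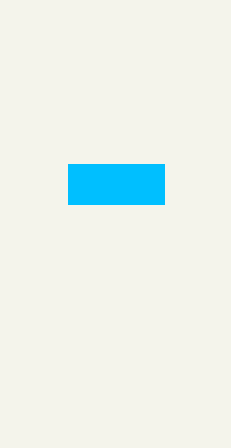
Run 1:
px0 = 68; py0 = 164; px1 = 164; py1 = 204; color = 'deepskyblue'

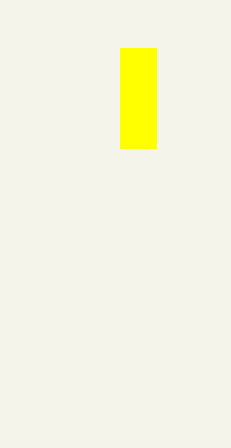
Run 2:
px0 = 120
py0 = 48
px1 = 156
py1 = 148
color = 'yellow'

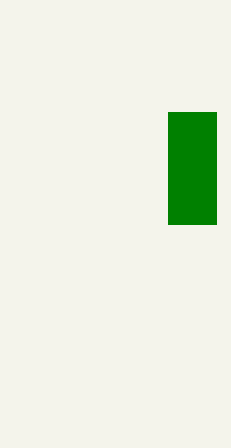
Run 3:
px0 = 168
py0 = 112
px1 = 216
py1 = 224
color = 'green'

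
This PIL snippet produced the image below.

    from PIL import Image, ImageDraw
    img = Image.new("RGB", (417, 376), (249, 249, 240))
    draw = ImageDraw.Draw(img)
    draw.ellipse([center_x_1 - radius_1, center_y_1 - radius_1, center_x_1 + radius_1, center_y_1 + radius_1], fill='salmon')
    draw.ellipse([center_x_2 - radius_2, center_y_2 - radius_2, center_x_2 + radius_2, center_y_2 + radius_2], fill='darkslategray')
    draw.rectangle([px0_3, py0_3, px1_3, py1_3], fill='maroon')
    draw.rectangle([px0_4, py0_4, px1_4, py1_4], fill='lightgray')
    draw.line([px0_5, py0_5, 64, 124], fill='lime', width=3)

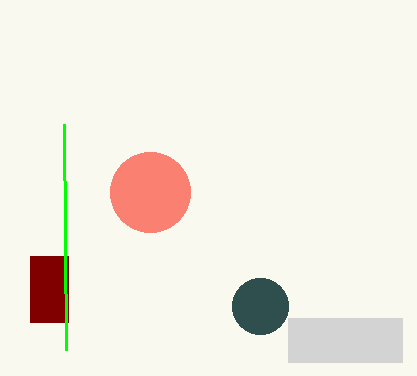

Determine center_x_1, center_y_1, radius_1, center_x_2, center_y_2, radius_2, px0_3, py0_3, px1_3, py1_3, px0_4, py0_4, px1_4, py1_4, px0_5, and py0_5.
center_x_1 = 150
center_y_1 = 192
radius_1 = 40
center_x_2 = 260
center_y_2 = 306
radius_2 = 28
px0_3 = 30
py0_3 = 256
px1_3 = 68
py1_3 = 322
px0_4 = 288
py0_4 = 318
px1_4 = 402
py1_4 = 362
px0_5 = 66
py0_5 = 350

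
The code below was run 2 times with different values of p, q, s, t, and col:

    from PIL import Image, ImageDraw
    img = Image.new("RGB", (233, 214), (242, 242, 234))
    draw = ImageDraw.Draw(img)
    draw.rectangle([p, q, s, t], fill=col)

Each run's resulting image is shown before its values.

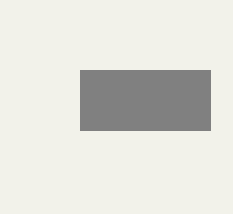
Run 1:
p = 80; q = 70; s = 210; t = 130; col = 'gray'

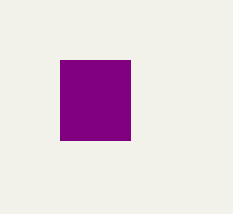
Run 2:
p = 60
q = 60
s = 130
t = 140
col = 'purple'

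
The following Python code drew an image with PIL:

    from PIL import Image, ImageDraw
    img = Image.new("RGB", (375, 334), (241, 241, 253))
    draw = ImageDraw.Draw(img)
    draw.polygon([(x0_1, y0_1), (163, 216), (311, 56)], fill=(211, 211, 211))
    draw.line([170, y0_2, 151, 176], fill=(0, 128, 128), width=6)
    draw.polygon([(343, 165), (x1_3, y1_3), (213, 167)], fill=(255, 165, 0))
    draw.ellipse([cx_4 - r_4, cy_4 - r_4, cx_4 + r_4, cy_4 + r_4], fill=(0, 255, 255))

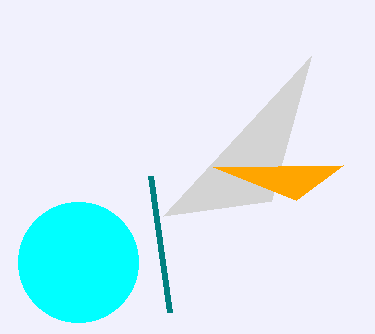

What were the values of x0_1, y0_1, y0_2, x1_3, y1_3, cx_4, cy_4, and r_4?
x0_1 = 271; y0_1 = 201; y0_2 = 312; x1_3 = 296; y1_3 = 200; cx_4 = 78; cy_4 = 262; r_4 = 60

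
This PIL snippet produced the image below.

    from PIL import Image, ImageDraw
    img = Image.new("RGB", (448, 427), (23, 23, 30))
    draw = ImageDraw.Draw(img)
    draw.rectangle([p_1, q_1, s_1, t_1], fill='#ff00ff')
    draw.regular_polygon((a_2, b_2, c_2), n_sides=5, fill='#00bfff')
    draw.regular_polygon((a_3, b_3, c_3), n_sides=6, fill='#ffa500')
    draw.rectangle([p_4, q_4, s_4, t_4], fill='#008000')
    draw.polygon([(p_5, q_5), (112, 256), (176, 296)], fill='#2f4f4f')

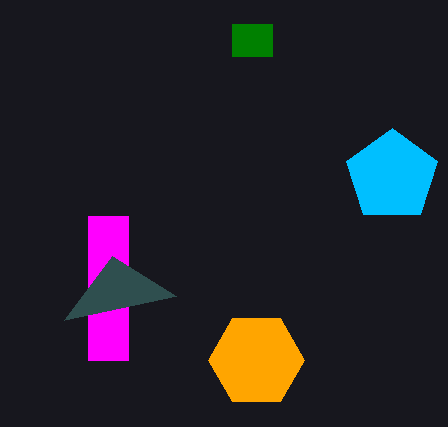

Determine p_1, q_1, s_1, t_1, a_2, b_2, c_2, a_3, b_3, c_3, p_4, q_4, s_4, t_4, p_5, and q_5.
p_1 = 88
q_1 = 216
s_1 = 128
t_1 = 360
a_2 = 392
b_2 = 176
c_2 = 48
a_3 = 256
b_3 = 360
c_3 = 48
p_4 = 232
q_4 = 24
s_4 = 272
t_4 = 56
p_5 = 64
q_5 = 320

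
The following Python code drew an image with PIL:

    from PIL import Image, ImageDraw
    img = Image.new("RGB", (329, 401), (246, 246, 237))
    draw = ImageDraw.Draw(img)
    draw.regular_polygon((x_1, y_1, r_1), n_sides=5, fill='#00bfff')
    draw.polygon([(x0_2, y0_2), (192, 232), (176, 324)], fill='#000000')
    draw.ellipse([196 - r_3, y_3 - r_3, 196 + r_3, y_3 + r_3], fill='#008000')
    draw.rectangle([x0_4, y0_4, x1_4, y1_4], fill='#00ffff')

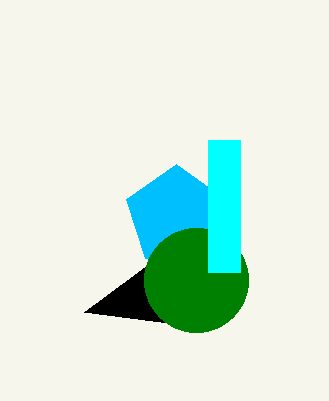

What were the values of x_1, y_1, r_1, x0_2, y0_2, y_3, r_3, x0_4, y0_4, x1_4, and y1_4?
x_1 = 176, y_1 = 216, r_1 = 52, x0_2 = 84, y0_2 = 312, y_3 = 280, r_3 = 52, x0_4 = 208, y0_4 = 140, x1_4 = 240, y1_4 = 272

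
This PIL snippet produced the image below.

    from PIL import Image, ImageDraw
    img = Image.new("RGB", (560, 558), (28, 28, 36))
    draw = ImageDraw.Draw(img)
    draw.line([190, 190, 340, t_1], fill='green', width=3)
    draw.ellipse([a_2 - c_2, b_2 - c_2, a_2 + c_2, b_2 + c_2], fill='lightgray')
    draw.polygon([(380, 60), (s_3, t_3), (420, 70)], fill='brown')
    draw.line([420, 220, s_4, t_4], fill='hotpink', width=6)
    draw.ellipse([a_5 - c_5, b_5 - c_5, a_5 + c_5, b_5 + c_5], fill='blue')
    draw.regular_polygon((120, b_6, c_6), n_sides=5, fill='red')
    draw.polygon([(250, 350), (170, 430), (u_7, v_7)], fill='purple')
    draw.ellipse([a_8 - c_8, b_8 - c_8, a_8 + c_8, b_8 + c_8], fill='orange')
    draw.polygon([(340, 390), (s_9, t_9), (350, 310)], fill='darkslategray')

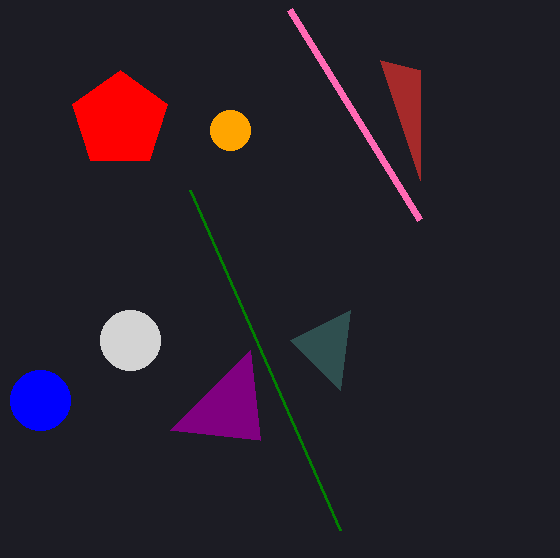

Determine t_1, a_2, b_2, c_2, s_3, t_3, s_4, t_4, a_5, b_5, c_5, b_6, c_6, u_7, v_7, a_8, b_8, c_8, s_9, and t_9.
t_1 = 530, a_2 = 130, b_2 = 340, c_2 = 30, s_3 = 420, t_3 = 180, s_4 = 290, t_4 = 10, a_5 = 40, b_5 = 400, c_5 = 30, b_6 = 120, c_6 = 50, u_7 = 260, v_7 = 440, a_8 = 230, b_8 = 130, c_8 = 20, s_9 = 290, t_9 = 340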